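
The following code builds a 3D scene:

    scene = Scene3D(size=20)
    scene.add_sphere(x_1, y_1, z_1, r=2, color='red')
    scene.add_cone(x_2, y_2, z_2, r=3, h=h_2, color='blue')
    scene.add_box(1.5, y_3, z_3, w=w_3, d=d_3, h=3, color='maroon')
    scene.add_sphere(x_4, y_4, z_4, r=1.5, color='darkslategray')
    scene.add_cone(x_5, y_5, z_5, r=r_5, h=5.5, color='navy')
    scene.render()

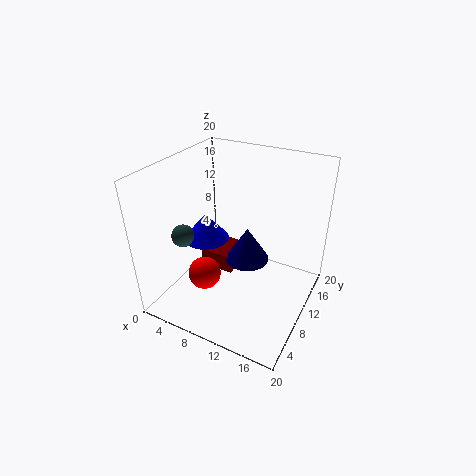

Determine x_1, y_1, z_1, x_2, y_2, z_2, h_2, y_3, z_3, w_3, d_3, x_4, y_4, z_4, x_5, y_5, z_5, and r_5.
x_1 = 9
y_1 = 3
z_1 = 8.5
x_2 = 6.5
y_2 = 7.5
z_2 = 10.5
h_2 = 3.5
y_3 = 13
z_3 = 0.5
w_3 = 5.5
d_3 = 5.5
x_4 = 4.5
y_4 = 5
z_4 = 11.5
x_5 = 9
y_5 = 15
z_5 = 3
r_5 = 3.5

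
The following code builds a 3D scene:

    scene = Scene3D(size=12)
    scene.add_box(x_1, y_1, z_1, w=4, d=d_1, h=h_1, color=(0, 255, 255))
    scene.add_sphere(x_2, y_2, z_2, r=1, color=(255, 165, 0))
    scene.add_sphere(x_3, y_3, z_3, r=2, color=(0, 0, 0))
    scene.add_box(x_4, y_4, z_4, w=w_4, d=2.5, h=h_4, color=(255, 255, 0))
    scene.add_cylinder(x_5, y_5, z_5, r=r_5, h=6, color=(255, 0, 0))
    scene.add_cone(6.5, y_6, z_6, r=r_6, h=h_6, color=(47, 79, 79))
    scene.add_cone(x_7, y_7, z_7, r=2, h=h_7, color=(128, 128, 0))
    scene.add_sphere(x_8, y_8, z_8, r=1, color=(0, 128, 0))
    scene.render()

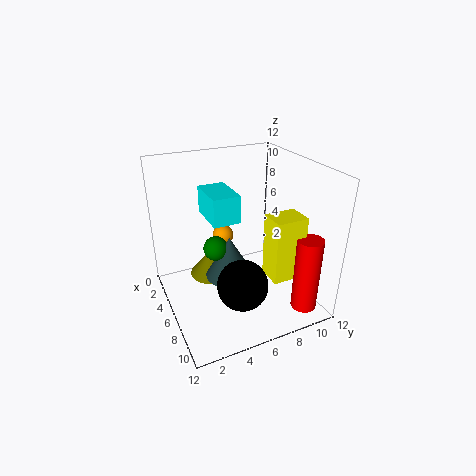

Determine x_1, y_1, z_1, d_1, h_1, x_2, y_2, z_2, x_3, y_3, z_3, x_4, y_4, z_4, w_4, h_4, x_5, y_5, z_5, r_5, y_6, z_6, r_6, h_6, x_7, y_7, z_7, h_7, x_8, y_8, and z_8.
x_1 = 0.5
y_1 = 4.5
z_1 = 6.5
d_1 = 2.5
h_1 = 2.5
x_2 = 1.5
y_2 = 6.5
z_2 = 4
x_3 = 9
y_3 = 5
z_3 = 3.5
x_4 = 8.5
y_4 = 7
z_4 = 4
w_4 = 2
h_4 = 5
x_5 = 11
y_5 = 9.5
z_5 = 1.5
r_5 = 1
y_6 = 5
z_6 = 3
r_6 = 2
h_6 = 3.5
x_7 = 3.5
y_7 = 4.5
z_7 = 1.5
h_7 = 2.5
x_8 = 6
y_8 = 4
z_8 = 5.5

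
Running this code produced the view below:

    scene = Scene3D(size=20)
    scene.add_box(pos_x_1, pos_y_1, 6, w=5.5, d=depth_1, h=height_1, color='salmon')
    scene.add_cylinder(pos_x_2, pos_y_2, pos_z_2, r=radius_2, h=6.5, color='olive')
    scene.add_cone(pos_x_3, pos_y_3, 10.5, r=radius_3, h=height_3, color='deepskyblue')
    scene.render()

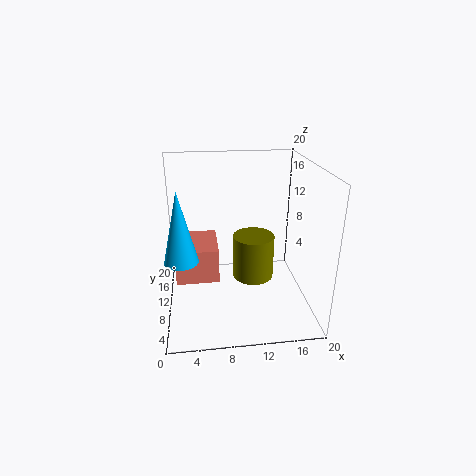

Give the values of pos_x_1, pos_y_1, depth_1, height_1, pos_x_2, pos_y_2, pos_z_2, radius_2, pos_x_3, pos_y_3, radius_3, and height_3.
pos_x_1 = 1.5; pos_y_1 = 5.5; depth_1 = 6.5; height_1 = 4.5; pos_x_2 = 12.5; pos_y_2 = 11.5; pos_z_2 = 3; radius_2 = 3; pos_x_3 = 2.5; pos_y_3 = 3.5; radius_3 = 2; height_3 = 8.5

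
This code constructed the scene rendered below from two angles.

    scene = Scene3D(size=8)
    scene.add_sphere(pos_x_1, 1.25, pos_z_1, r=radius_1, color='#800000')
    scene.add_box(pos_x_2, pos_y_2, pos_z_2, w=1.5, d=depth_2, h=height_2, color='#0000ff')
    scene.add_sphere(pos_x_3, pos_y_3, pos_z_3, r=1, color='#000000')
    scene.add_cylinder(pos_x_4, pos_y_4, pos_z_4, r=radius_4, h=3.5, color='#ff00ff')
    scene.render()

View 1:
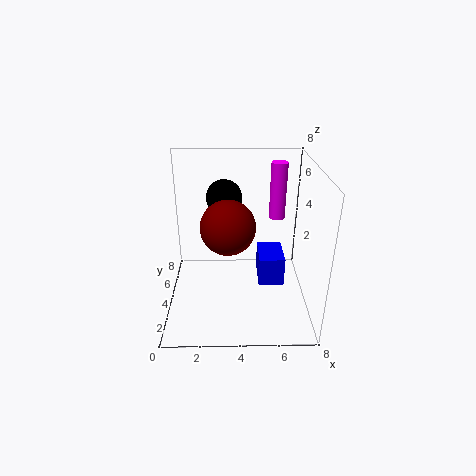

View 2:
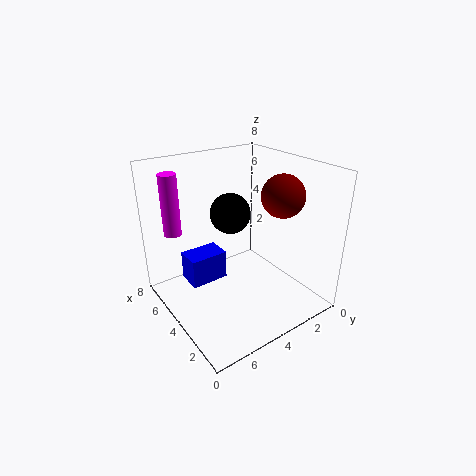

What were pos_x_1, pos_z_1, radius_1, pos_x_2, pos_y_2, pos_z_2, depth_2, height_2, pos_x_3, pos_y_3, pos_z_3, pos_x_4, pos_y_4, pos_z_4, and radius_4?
pos_x_1 = 3.5; pos_z_1 = 6; radius_1 = 1.25; pos_x_2 = 5.25; pos_y_2 = 4; pos_z_2 = 0.75; depth_2 = 2.25; height_2 = 1.75; pos_x_3 = 3.25; pos_y_3 = 5; pos_z_3 = 6; pos_x_4 = 6.5; pos_y_4 = 6.75; pos_z_4 = 4; radius_4 = 0.5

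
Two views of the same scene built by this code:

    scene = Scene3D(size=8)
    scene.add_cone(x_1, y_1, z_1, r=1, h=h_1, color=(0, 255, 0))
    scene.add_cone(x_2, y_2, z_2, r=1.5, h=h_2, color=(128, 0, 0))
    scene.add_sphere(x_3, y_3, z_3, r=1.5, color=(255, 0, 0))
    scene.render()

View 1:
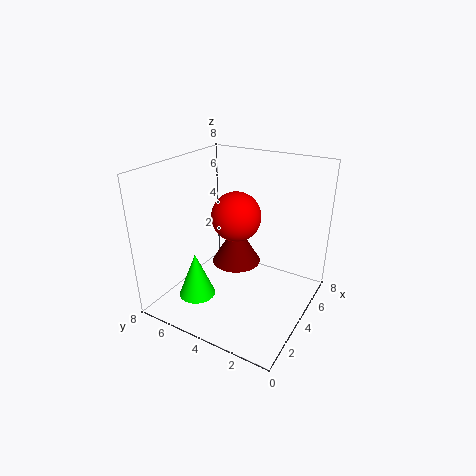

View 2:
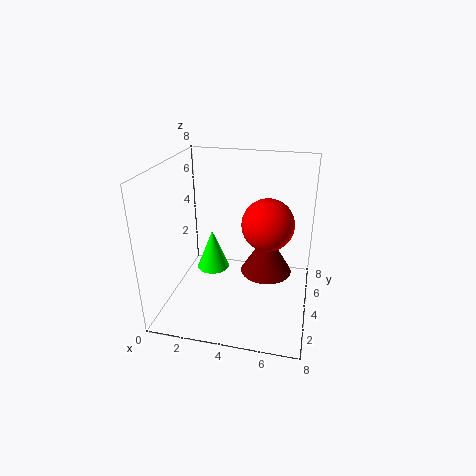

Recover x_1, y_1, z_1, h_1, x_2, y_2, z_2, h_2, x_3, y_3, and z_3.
x_1 = 2, y_1 = 5.5, z_1 = 1, h_1 = 2.5, x_2 = 5.5, y_2 = 5, z_2 = 1.5, h_2 = 2.5, x_3 = 5.5, y_3 = 5, z_3 = 4.5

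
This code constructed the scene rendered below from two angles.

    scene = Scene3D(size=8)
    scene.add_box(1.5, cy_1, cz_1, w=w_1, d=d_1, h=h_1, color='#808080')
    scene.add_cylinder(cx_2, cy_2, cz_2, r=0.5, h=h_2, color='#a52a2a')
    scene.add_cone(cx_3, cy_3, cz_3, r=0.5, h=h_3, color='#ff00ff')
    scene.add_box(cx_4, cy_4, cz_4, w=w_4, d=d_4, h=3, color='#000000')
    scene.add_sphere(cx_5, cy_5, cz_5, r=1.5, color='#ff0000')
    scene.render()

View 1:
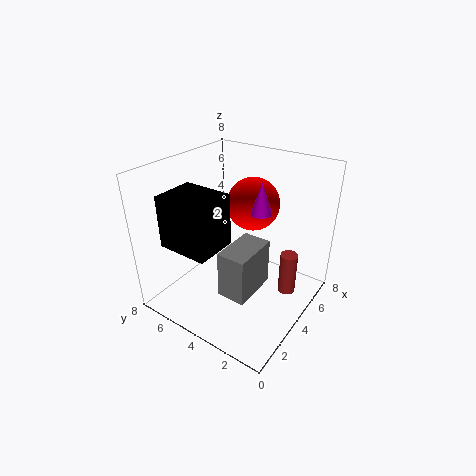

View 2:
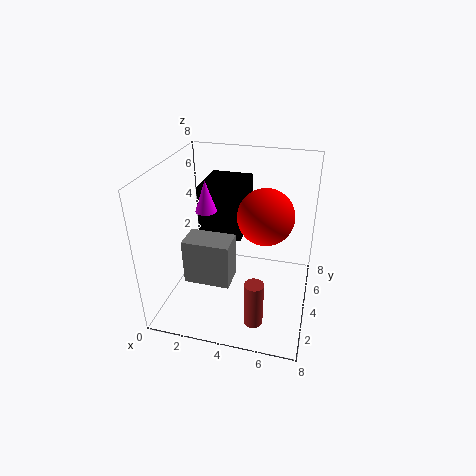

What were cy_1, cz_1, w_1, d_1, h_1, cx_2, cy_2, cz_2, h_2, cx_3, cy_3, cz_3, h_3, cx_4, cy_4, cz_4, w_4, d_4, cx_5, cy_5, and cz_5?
cy_1 = 2; cz_1 = 2; w_1 = 2.5; d_1 = 1.5; h_1 = 2.5; cx_2 = 5.5; cy_2 = 1.5; cz_2 = 0.5; h_2 = 2.5; cx_3 = 3; cy_3 = 2; cz_3 = 6.5; h_3 = 1.5; cx_4 = 1.5; cy_4 = 4.5; cz_4 = 3.5; w_4 = 2.5; d_4 = 3; cx_5 = 5.5; cy_5 = 4; cz_5 = 5.5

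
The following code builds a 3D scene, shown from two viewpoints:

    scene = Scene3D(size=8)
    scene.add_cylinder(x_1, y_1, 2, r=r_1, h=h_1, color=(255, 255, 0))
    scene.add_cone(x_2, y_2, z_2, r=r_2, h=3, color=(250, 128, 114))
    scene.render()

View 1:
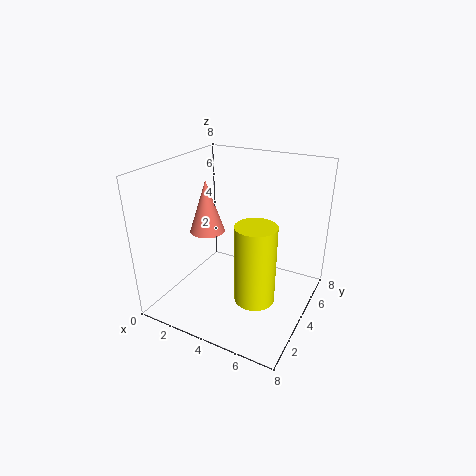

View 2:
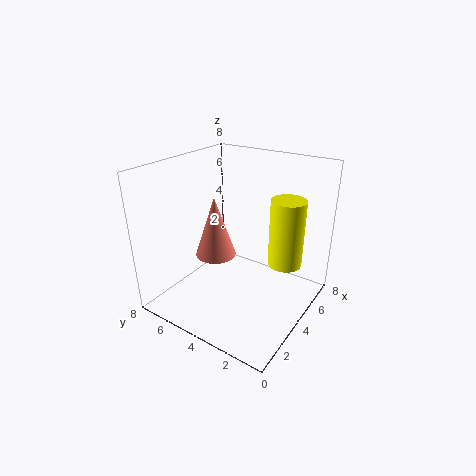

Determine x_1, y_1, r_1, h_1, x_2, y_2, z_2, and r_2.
x_1 = 6
y_1 = 2
r_1 = 1
h_1 = 4
x_2 = 2
y_2 = 4
z_2 = 4
r_2 = 1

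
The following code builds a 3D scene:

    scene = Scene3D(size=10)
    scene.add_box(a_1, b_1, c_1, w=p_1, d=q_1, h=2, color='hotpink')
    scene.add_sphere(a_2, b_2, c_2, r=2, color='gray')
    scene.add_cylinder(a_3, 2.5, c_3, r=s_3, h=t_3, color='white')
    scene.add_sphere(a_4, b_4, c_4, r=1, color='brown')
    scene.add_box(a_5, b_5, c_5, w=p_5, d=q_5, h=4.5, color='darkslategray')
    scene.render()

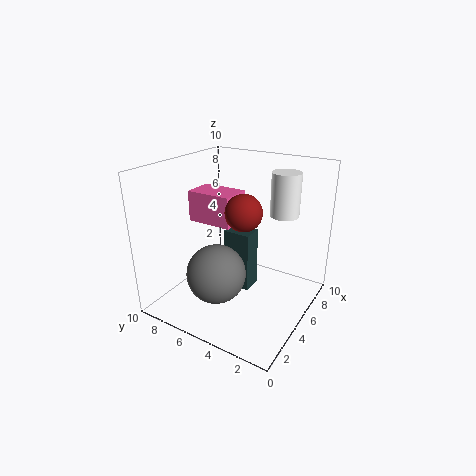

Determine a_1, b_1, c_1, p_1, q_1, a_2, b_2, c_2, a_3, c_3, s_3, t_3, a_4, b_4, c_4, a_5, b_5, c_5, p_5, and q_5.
a_1 = 3; b_1 = 4.5; c_1 = 6.5; p_1 = 2; q_1 = 3; a_2 = 3; b_2 = 5.5; c_2 = 3; a_3 = 7; c_3 = 6.5; s_3 = 1; t_3 = 3; a_4 = 1.5; b_4 = 2.5; c_4 = 8.5; a_5 = 5.5; b_5 = 4.5; c_5 = 0.5; p_5 = 1.5; q_5 = 2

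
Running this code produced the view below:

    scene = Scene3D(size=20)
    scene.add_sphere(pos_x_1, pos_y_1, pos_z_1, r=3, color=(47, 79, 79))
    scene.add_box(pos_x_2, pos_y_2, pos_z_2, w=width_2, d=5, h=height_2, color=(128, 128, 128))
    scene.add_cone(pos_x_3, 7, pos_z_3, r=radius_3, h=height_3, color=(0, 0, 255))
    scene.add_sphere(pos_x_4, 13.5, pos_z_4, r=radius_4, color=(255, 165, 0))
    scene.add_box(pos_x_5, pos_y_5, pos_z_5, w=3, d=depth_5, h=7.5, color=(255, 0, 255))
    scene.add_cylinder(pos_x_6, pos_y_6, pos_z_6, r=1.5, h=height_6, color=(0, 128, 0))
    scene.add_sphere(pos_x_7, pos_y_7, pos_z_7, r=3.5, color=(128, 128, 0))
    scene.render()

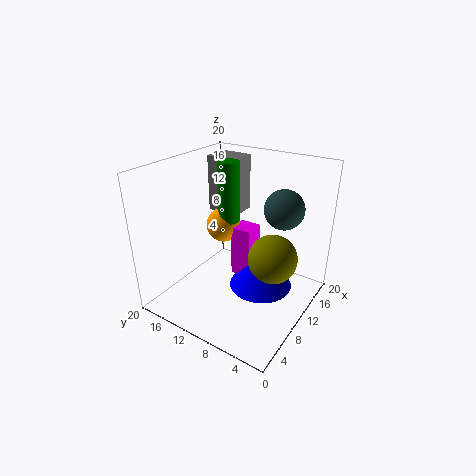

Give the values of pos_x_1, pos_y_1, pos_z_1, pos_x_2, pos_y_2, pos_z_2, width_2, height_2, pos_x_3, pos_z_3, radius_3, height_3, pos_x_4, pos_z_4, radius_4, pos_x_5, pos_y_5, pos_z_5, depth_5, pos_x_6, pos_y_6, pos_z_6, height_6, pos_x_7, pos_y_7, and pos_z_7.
pos_x_1 = 17, pos_y_1 = 6.5, pos_z_1 = 12.5, pos_x_2 = 14, pos_y_2 = 13, pos_z_2 = 11, width_2 = 4, height_2 = 8.5, pos_x_3 = 11.5, pos_z_3 = 2.5, radius_3 = 4.5, height_3 = 5.5, pos_x_4 = 11.5, pos_z_4 = 10.5, radius_4 = 2.5, pos_x_5 = 10.5, pos_y_5 = 8.5, pos_z_5 = 3.5, depth_5 = 3, pos_x_6 = 11.5, pos_y_6 = 12.5, pos_z_6 = 11.5, height_6 = 8.5, pos_x_7 = 12, pos_y_7 = 5.5, pos_z_7 = 7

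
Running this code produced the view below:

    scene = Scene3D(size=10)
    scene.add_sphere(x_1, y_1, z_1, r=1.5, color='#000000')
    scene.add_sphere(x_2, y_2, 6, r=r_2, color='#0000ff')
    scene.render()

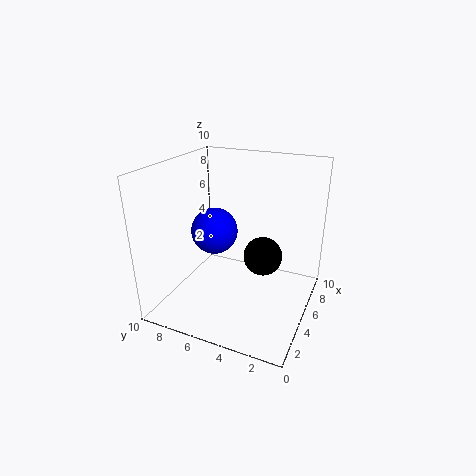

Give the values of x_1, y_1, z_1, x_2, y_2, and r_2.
x_1 = 7.5, y_1 = 4, z_1 = 2.5, x_2 = 3.5, y_2 = 6, r_2 = 1.5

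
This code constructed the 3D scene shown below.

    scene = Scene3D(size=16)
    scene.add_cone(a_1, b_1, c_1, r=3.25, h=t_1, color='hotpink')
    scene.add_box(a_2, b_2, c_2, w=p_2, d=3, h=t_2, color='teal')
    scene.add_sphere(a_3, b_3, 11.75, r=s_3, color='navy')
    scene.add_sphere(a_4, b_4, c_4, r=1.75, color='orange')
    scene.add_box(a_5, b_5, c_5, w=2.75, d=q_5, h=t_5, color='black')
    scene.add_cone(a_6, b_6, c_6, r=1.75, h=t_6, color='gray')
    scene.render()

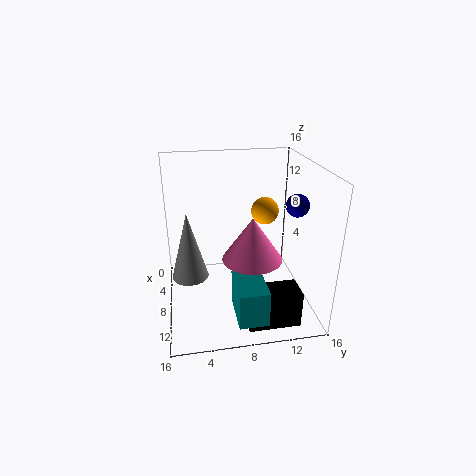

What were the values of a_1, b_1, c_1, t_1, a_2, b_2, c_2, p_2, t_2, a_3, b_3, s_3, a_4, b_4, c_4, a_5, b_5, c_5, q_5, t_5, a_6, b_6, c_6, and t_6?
a_1 = 9.75, b_1 = 9.25, c_1 = 6.25, t_1 = 4.75, a_2 = 11, b_2 = 6.75, c_2 = 2, p_2 = 4.75, t_2 = 3.75, a_3 = 9, b_3 = 14.25, s_3 = 1.25, a_4 = 2.5, b_4 = 12.5, c_4 = 8.75, a_5 = 13, b_5 = 7.75, c_5 = 1.5, q_5 = 5.25, t_5 = 3.75, a_6 = 12.25, b_6 = 2.5, c_6 = 6.5, t_6 = 6.5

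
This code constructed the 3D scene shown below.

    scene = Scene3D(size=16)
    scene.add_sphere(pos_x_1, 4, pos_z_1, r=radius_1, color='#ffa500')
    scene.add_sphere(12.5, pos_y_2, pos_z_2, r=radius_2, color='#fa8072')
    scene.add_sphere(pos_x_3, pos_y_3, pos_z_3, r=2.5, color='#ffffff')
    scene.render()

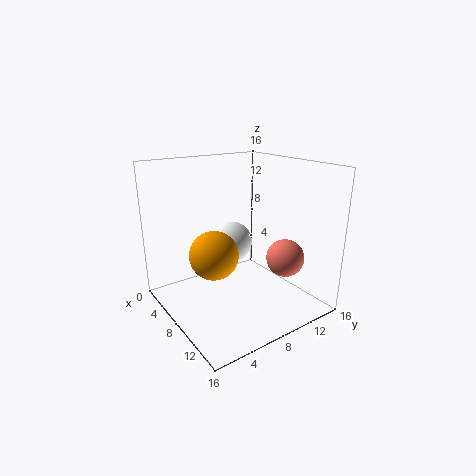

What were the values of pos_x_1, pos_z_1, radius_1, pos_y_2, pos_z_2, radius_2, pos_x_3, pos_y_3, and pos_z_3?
pos_x_1 = 9.5
pos_z_1 = 7.5
radius_1 = 2.5
pos_y_2 = 11
pos_z_2 = 6.5
radius_2 = 2
pos_x_3 = 4.5
pos_y_3 = 9.5
pos_z_3 = 6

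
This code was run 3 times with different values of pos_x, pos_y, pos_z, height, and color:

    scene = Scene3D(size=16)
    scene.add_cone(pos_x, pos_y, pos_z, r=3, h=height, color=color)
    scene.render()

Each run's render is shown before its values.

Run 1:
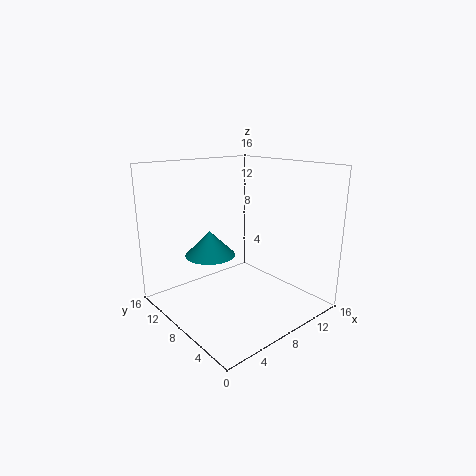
pos_x = 7
pos_y = 12
pos_z = 5
height = 3
color = 'teal'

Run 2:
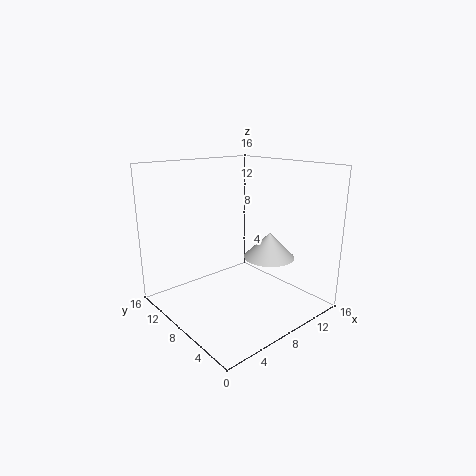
pos_x = 12
pos_y = 7
pos_z = 5
height = 3
color = 'lightgray'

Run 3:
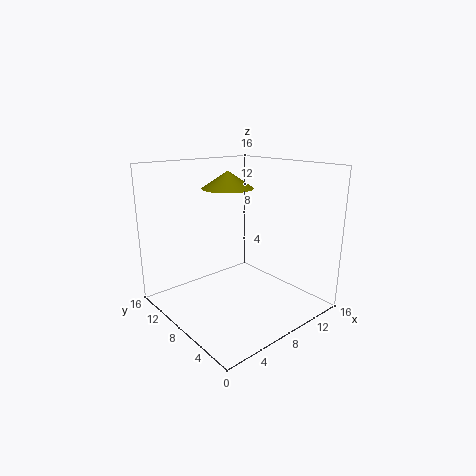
pos_x = 9
pos_y = 11
pos_z = 13
height = 2
color = 'olive'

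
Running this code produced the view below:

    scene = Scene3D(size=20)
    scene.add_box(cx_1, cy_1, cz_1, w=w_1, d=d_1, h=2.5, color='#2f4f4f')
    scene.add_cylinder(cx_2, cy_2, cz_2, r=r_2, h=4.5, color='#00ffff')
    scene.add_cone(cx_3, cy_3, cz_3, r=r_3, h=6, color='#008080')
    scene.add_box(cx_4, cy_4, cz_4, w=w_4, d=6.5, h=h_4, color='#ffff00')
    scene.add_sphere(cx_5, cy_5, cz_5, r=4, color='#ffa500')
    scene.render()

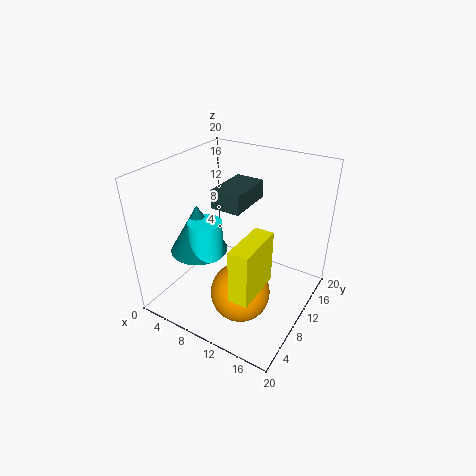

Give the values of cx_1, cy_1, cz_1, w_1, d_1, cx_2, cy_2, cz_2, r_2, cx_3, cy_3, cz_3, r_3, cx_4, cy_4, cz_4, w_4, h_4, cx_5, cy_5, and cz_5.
cx_1 = 7.5, cy_1 = 7.5, cz_1 = 15, w_1 = 4, d_1 = 6.5, cx_2 = 9.5, cy_2 = 3.5, cz_2 = 11, r_2 = 2, cx_3 = 8, cy_3 = 4, cz_3 = 11, r_3 = 3.5, cx_4 = 13.5, cy_4 = 2, cz_4 = 6.5, w_4 = 2.5, h_4 = 7, cx_5 = 12.5, cy_5 = 6.5, cz_5 = 4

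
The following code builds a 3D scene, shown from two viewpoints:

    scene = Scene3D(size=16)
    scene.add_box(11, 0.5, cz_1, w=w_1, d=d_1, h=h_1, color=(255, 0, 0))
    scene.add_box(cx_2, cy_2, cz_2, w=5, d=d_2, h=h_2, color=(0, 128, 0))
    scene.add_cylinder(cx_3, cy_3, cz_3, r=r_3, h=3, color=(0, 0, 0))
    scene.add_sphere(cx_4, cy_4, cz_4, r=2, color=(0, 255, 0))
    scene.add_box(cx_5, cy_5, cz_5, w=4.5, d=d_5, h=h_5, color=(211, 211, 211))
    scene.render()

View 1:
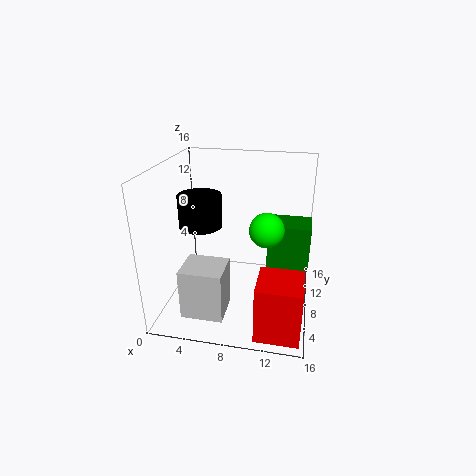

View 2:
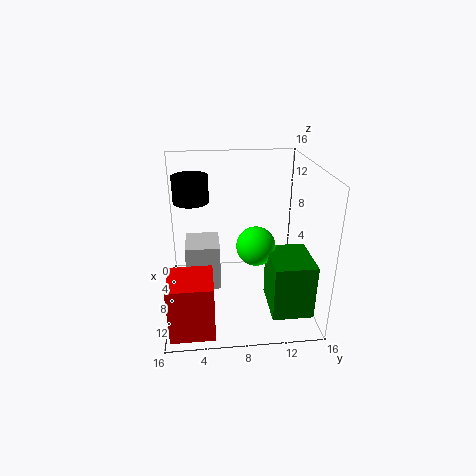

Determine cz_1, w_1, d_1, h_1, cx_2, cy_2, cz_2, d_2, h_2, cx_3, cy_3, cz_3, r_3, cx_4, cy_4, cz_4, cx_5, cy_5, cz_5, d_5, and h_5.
cz_1 = 0.5; w_1 = 4.5; d_1 = 4.5; h_1 = 6; cx_2 = 11; cy_2 = 10.5; cz_2 = 3; d_2 = 4; h_2 = 5.5; cx_3 = 5.5; cy_3 = 3; cz_3 = 11.5; r_3 = 2; cx_4 = 11; cy_4 = 9.5; cz_4 = 8.5; cx_5 = 3; cy_5 = 2; cz_5 = 1; d_5 = 4; h_5 = 5.5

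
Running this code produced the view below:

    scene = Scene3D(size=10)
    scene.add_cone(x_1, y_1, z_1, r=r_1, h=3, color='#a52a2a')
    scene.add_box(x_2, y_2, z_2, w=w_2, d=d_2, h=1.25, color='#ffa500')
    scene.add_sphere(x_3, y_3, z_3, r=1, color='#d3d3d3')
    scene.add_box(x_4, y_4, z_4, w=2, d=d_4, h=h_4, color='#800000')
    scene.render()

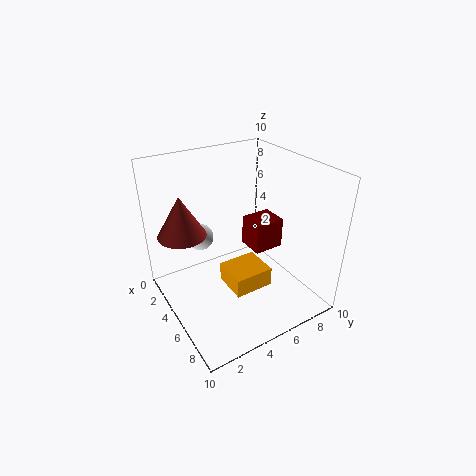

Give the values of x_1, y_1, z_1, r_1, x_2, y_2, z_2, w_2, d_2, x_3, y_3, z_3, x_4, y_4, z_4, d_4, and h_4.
x_1 = 2.25
y_1 = 2
z_1 = 4.75
r_1 = 1.75
x_2 = 6
y_2 = 3
z_2 = 3
w_2 = 2.25
d_2 = 2.5
x_3 = 2
y_3 = 3.5
z_3 = 4
x_4 = 3.25
y_4 = 6.5
z_4 = 3.25
d_4 = 2.25
h_4 = 2.25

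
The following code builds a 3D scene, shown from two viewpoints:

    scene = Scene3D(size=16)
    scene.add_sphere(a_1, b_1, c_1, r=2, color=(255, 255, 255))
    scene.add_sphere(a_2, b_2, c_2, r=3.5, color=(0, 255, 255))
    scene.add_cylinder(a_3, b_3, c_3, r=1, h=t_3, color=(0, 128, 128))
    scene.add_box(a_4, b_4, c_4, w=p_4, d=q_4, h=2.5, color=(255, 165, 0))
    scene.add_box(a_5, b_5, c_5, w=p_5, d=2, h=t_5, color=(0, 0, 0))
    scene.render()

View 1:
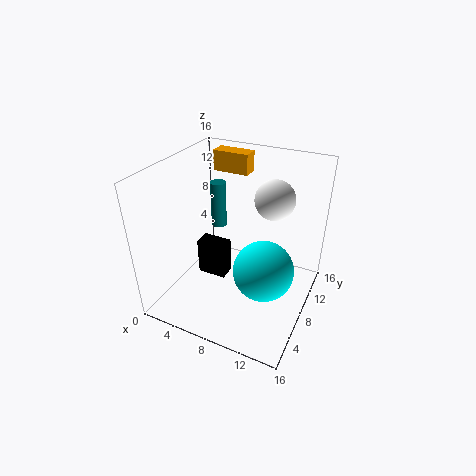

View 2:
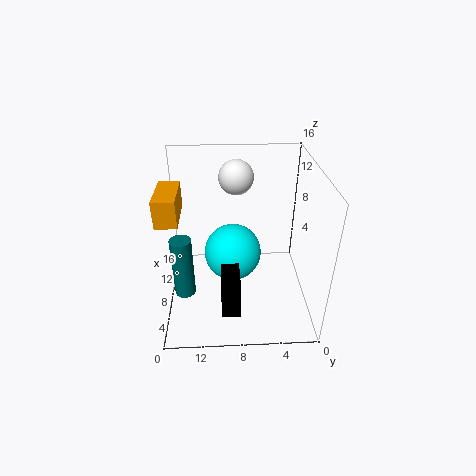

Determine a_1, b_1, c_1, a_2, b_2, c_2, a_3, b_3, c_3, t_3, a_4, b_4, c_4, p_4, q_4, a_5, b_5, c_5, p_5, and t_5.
a_1 = 12
b_1 = 8
c_1 = 13.5
a_2 = 11
b_2 = 8.5
c_2 = 4
a_3 = 2.5
b_3 = 13.5
c_3 = 5.5
t_3 = 6
a_4 = 2
b_4 = 13.5
c_4 = 13
p_4 = 4.5
q_4 = 2
a_5 = 2.5
b_5 = 8
c_5 = 1.5
p_5 = 3.5
t_5 = 4.5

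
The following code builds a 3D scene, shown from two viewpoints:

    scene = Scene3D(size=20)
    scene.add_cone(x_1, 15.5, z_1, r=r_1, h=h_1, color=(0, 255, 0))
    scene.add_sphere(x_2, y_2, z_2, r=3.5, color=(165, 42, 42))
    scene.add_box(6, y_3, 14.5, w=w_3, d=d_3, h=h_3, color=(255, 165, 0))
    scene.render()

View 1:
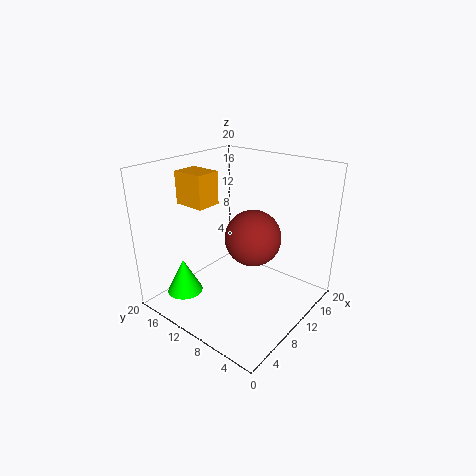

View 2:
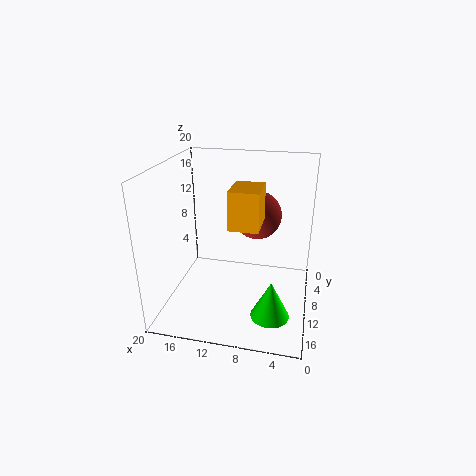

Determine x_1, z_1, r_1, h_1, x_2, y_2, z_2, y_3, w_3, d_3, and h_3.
x_1 = 4.5; z_1 = 2; r_1 = 2.5; h_1 = 5; x_2 = 8; y_2 = 6; z_2 = 12; y_3 = 13; w_3 = 3.5; d_3 = 4.5; h_3 = 4.5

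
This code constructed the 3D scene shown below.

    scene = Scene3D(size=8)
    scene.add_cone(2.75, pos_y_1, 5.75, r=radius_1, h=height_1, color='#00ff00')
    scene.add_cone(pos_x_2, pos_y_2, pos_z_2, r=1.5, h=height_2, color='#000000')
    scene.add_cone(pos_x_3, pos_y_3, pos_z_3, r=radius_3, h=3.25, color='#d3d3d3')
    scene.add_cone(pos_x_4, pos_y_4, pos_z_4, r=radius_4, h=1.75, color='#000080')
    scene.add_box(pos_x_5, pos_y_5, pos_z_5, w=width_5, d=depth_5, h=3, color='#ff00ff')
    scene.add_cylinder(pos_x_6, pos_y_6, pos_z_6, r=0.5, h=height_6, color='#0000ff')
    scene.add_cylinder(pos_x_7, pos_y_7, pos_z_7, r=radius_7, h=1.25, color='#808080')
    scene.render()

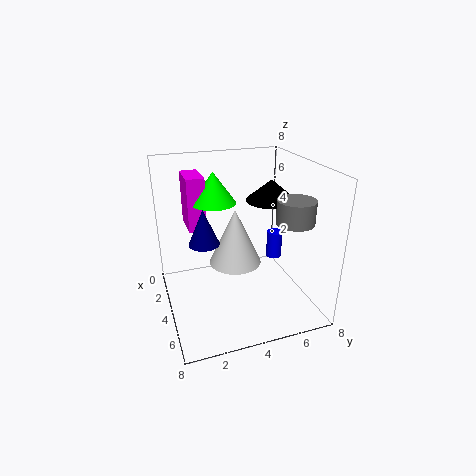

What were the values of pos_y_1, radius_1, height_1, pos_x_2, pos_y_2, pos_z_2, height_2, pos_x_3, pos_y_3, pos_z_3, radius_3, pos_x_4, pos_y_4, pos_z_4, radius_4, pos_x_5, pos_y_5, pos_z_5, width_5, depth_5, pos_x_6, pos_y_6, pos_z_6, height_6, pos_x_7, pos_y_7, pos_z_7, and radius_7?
pos_y_1 = 3
radius_1 = 1.25
height_1 = 1.75
pos_x_2 = 2.75
pos_y_2 = 6.5
pos_z_2 = 5.5
height_2 = 1.25
pos_x_3 = 3.5
pos_y_3 = 4
pos_z_3 = 2.25
radius_3 = 1.5
pos_x_4 = 5.5
pos_y_4 = 1.75
pos_z_4 = 4.75
radius_4 = 0.75
pos_x_5 = 1
pos_y_5 = 1.5
pos_z_5 = 4.25
width_5 = 2
depth_5 = 1
pos_x_6 = 2
pos_y_6 = 7.25
pos_z_6 = 1.25
height_6 = 1.75
pos_x_7 = 5.75
pos_y_7 = 6.5
pos_z_7 = 5.25
radius_7 = 1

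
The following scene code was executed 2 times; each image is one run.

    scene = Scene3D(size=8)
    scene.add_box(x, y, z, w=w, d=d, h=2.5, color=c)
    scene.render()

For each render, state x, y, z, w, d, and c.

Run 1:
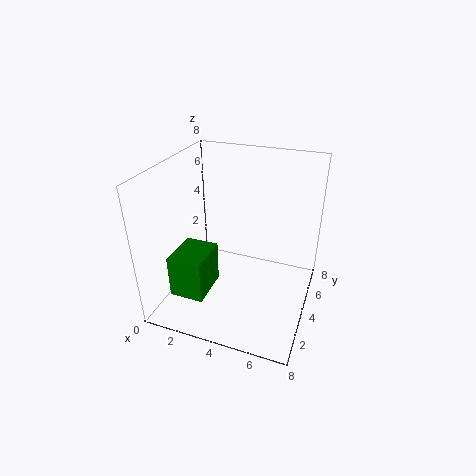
x = 0.5, y = 2, z = 0.5, w = 2, d = 2.5, c = 'green'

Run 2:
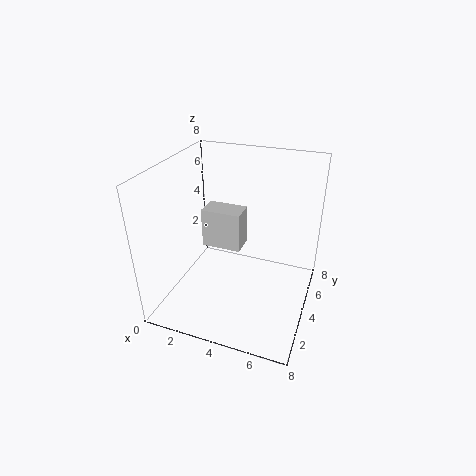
x = 1, y = 5.5, z = 2, w = 2.5, d = 1.5, c = 'lightgray'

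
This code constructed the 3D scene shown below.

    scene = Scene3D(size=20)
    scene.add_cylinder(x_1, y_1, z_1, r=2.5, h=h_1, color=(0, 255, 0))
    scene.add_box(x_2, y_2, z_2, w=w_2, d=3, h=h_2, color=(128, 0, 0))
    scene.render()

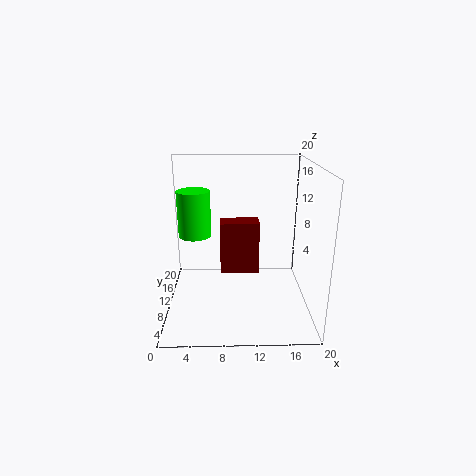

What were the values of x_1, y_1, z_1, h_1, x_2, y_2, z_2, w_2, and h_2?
x_1 = 3.5; y_1 = 15; z_1 = 8.5; h_1 = 7; x_2 = 7.5; y_2 = 10; z_2 = 4.5; w_2 = 5.5; h_2 = 7.5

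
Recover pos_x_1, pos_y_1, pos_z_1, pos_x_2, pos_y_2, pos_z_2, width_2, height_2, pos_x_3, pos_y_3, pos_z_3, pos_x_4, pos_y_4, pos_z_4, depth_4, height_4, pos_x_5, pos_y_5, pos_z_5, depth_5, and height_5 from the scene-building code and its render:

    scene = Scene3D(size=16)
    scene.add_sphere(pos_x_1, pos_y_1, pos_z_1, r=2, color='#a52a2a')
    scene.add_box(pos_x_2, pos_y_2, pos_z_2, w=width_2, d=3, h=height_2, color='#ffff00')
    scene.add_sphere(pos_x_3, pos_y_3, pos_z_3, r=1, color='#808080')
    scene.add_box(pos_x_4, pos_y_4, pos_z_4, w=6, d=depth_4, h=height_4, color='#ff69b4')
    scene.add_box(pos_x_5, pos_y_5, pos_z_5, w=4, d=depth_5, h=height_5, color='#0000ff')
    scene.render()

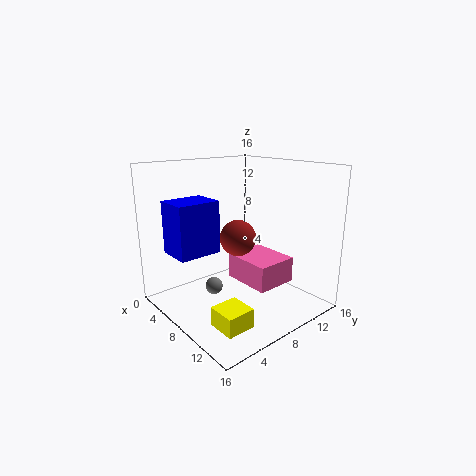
pos_x_1 = 8; pos_y_1 = 8; pos_z_1 = 8; pos_x_2 = 11; pos_y_2 = 2; pos_z_2 = 1; width_2 = 3; height_2 = 2; pos_x_3 = 6; pos_y_3 = 6; pos_z_3 = 2; pos_x_4 = 5; pos_y_4 = 9; pos_z_4 = 2; depth_4 = 5; height_4 = 3; pos_x_5 = 2; pos_y_5 = 2; pos_z_5 = 6; depth_5 = 5; height_5 = 6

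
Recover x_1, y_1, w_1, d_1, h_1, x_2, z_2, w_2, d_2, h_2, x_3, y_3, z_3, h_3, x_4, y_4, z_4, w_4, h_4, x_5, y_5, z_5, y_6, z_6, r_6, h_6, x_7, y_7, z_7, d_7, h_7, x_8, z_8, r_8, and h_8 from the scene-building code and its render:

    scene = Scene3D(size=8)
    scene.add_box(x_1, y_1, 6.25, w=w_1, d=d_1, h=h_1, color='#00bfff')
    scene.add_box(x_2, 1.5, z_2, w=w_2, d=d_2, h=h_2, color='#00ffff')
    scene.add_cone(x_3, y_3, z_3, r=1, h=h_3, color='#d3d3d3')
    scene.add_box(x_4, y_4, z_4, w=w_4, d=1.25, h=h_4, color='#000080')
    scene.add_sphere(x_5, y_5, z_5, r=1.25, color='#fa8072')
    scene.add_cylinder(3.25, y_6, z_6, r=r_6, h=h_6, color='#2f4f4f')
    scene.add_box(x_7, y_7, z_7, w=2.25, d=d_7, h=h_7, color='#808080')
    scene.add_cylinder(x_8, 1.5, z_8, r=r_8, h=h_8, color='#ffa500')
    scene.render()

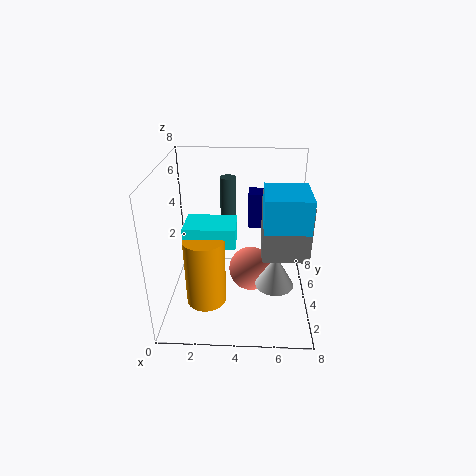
x_1 = 5.25
y_1 = 0.25
w_1 = 2
d_1 = 2.25
h_1 = 1.5
x_2 = 1.5
z_2 = 4.75
w_2 = 2.5
d_2 = 1.75
h_2 = 1
x_3 = 6
y_3 = 2.25
z_3 = 2.25
h_3 = 1.75
x_4 = 4.5
y_4 = 6.75
z_4 = 3.25
w_4 = 1.25
h_4 = 2.25
x_5 = 4.75
y_5 = 4
z_5 = 2
y_6 = 7
z_6 = 4
r_6 = 0.5
h_6 = 2.5
x_7 = 5.25
y_7 = 1.25
z_7 = 4.25
d_7 = 2.5
h_7 = 2.75
x_8 = 2.5
z_8 = 1.75
r_8 = 1
h_8 = 3.5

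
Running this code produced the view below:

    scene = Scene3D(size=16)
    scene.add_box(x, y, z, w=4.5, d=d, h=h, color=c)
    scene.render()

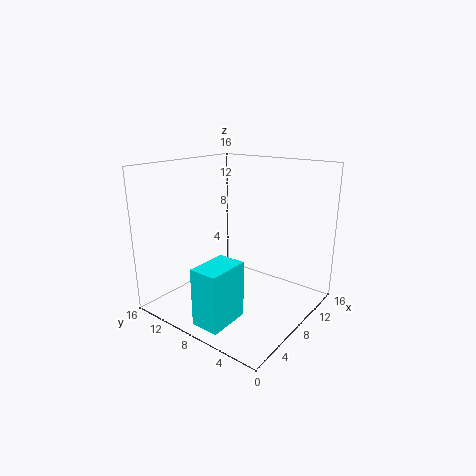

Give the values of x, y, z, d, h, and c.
x = 0.5; y = 5; z = 1; d = 3; h = 6; c = 'cyan'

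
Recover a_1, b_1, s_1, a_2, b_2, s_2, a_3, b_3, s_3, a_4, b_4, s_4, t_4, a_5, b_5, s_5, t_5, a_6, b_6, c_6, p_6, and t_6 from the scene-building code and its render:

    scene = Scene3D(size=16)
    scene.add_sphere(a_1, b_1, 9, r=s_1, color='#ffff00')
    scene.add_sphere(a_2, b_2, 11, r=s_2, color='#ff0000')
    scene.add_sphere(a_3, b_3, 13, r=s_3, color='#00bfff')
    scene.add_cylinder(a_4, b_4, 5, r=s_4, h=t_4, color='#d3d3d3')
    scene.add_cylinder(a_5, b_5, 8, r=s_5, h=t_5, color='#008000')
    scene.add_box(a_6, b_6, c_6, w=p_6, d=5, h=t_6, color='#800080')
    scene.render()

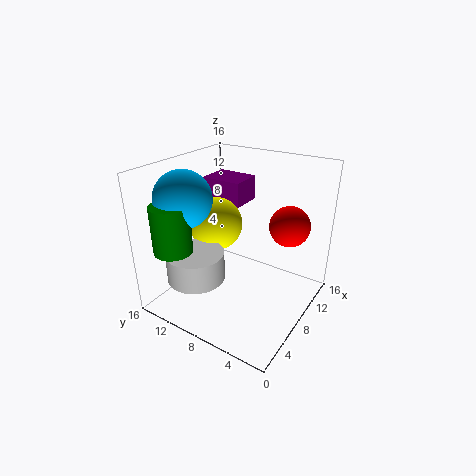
a_1 = 8, b_1 = 11, s_1 = 3, a_2 = 8, b_2 = 2, s_2 = 2, a_3 = 4, b_3 = 12, s_3 = 3, a_4 = 3, b_4 = 10, s_4 = 3, t_4 = 3, a_5 = 2, b_5 = 12, s_5 = 2, t_5 = 5, a_6 = 11, b_6 = 10, c_6 = 10, p_6 = 4, t_6 = 3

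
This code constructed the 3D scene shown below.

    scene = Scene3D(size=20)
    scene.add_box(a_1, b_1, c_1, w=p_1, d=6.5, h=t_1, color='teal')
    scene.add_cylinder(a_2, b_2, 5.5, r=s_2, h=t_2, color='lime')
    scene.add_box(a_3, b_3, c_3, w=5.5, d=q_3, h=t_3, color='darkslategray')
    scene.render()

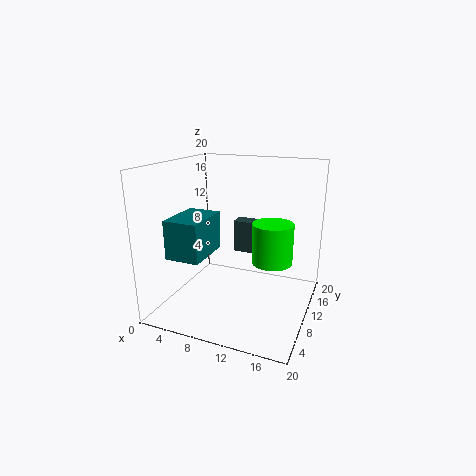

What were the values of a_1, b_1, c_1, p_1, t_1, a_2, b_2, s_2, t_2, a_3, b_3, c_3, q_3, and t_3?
a_1 = 3.5
b_1 = 2
c_1 = 9
p_1 = 4.5
t_1 = 5
a_2 = 14
b_2 = 13.5
s_2 = 3
t_2 = 6
a_3 = 7
b_3 = 15.5
c_3 = 5.5
q_3 = 2.5
t_3 = 5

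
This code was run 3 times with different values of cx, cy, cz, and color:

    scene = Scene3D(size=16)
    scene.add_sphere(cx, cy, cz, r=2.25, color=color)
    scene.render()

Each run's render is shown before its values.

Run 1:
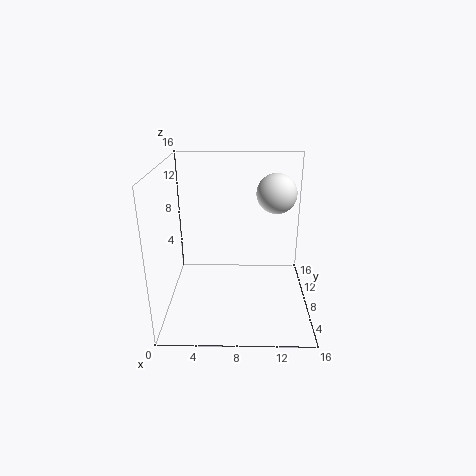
cx = 12.25; cy = 10; cz = 12.5; color = 'white'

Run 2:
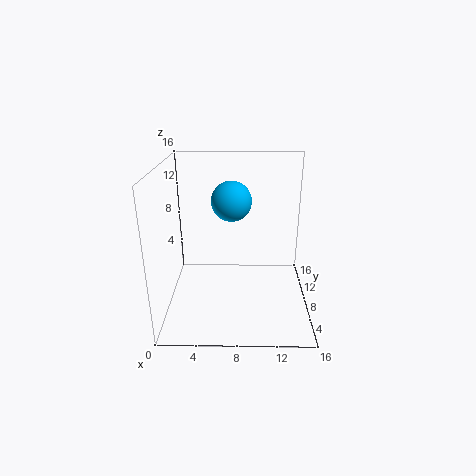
cx = 7.25; cy = 9.5; cz = 11.75; color = 'deepskyblue'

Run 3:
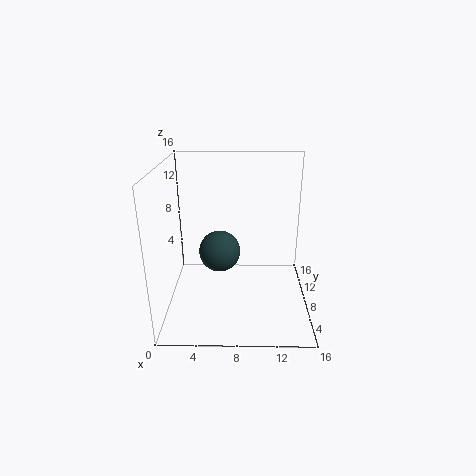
cx = 6; cy = 7.25; cz = 6.75; color = 'darkslategray'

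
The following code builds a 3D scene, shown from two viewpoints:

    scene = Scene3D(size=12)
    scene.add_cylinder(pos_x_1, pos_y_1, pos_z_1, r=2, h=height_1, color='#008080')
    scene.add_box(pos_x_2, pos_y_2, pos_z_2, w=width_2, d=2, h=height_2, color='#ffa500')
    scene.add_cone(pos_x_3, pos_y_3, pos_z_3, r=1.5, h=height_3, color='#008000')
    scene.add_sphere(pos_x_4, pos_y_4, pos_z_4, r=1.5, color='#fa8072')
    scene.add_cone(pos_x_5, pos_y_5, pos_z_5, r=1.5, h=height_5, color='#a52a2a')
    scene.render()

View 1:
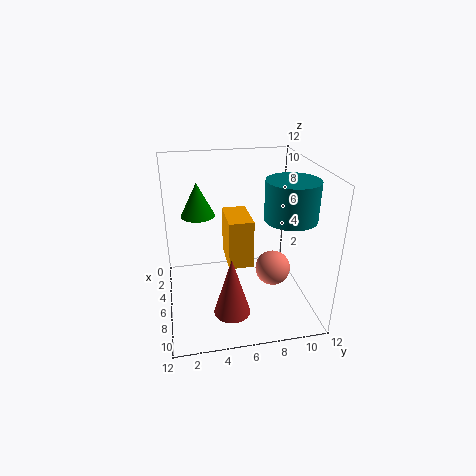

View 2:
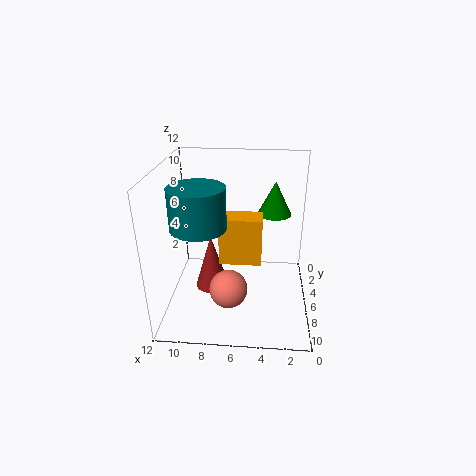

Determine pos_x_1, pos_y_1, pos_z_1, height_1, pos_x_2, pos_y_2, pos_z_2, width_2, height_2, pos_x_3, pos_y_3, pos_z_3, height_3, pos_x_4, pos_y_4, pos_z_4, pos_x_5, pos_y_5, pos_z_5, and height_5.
pos_x_1 = 8.5; pos_y_1 = 9.5; pos_z_1 = 8.5; height_1 = 3; pos_x_2 = 4; pos_y_2 = 5; pos_z_2 = 4; width_2 = 3.5; height_2 = 4; pos_x_3 = 3; pos_y_3 = 3; pos_z_3 = 7; height_3 = 3; pos_x_4 = 6.5; pos_y_4 = 9; pos_z_4 = 3; pos_x_5 = 8.5; pos_y_5 = 5; pos_z_5 = 0.5; height_5 = 5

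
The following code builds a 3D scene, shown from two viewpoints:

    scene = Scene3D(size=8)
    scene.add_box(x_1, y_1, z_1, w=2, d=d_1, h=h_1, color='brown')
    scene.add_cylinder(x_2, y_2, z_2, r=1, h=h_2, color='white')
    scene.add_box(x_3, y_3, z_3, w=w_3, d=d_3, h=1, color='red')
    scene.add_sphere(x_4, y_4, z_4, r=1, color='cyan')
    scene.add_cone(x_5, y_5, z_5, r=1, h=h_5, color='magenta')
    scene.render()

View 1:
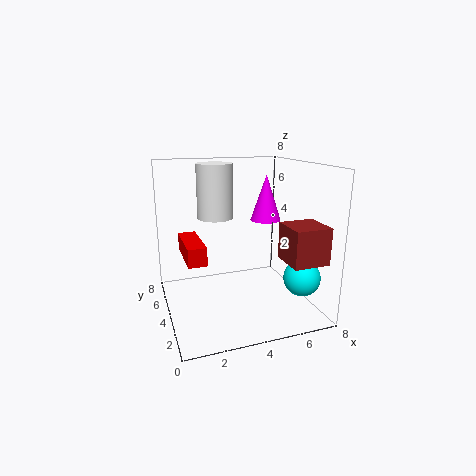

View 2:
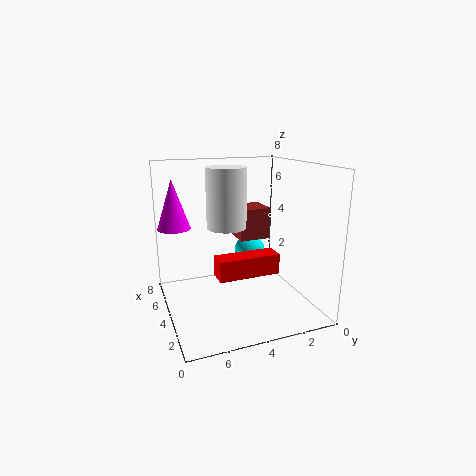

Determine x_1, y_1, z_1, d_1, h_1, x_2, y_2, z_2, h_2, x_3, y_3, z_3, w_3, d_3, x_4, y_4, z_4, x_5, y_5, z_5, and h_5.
x_1 = 6; y_1 = 1; z_1 = 3; d_1 = 2; h_1 = 2; x_2 = 3; y_2 = 5; z_2 = 5; h_2 = 3; x_3 = 1; y_3 = 3; z_3 = 3; w_3 = 1; d_3 = 3; x_4 = 7; y_4 = 2; z_4 = 2; x_5 = 7; y_5 = 7; z_5 = 4; h_5 = 3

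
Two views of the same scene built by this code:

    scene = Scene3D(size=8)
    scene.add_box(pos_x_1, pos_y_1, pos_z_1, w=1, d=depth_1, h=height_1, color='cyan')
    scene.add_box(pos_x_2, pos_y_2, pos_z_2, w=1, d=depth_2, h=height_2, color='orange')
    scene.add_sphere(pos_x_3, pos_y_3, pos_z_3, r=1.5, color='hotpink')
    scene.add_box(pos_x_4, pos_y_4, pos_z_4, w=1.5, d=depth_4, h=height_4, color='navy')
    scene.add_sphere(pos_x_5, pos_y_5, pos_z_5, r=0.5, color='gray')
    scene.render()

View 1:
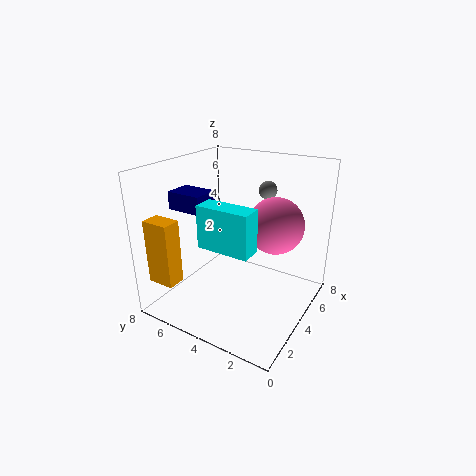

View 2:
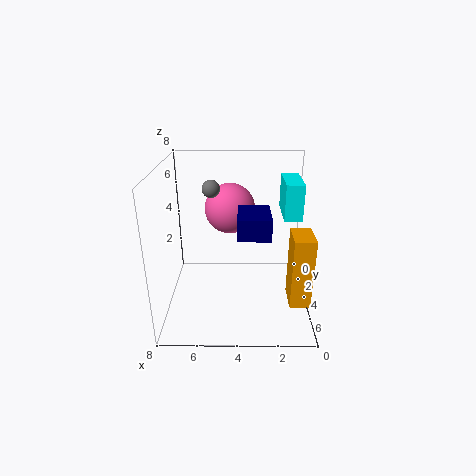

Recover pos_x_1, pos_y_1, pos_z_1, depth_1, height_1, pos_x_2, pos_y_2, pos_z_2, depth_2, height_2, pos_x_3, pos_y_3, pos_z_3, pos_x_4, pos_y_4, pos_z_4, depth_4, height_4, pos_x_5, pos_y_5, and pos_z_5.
pos_x_1 = 0.5
pos_y_1 = 1.5
pos_z_1 = 5
depth_1 = 2.5
height_1 = 2
pos_x_2 = 0.5
pos_y_2 = 6
pos_z_2 = 2
depth_2 = 1.5
height_2 = 3.5
pos_x_3 = 4.5
pos_y_3 = 2
pos_z_3 = 5
pos_x_4 = 2.5
pos_y_4 = 5.5
pos_z_4 = 5.5
depth_4 = 2
height_4 = 1
pos_x_5 = 5.5
pos_y_5 = 3
pos_z_5 = 6.5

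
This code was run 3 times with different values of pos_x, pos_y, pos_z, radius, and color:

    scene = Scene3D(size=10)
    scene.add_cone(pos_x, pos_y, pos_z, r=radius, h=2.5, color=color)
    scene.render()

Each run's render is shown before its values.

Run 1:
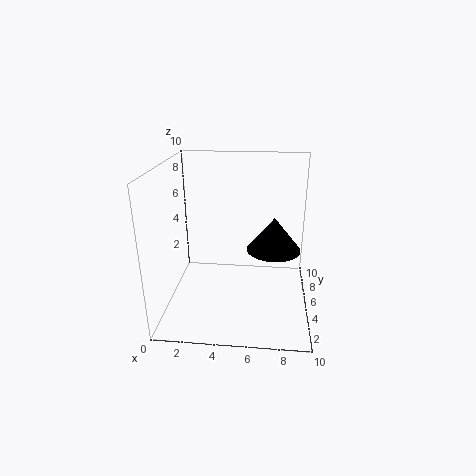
pos_x = 7.5; pos_y = 6.5; pos_z = 3.5; radius = 2; color = 'black'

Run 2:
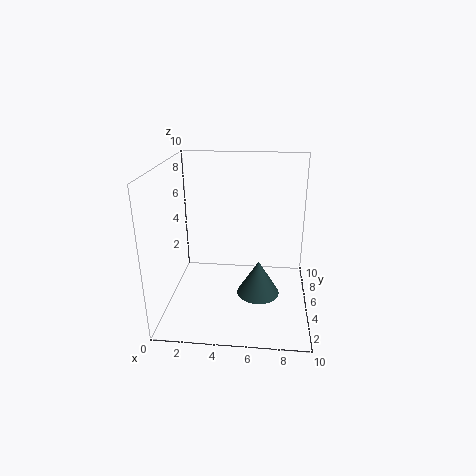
pos_x = 6.5; pos_y = 4.5; pos_z = 1; radius = 1.5; color = 'darkslategray'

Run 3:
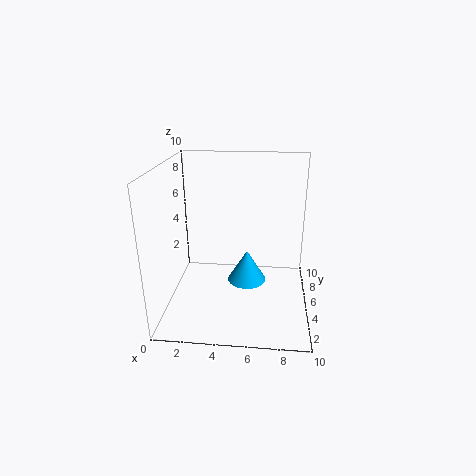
pos_x = 5.5; pos_y = 7; pos_z = 0.5; radius = 1.5; color = 'deepskyblue'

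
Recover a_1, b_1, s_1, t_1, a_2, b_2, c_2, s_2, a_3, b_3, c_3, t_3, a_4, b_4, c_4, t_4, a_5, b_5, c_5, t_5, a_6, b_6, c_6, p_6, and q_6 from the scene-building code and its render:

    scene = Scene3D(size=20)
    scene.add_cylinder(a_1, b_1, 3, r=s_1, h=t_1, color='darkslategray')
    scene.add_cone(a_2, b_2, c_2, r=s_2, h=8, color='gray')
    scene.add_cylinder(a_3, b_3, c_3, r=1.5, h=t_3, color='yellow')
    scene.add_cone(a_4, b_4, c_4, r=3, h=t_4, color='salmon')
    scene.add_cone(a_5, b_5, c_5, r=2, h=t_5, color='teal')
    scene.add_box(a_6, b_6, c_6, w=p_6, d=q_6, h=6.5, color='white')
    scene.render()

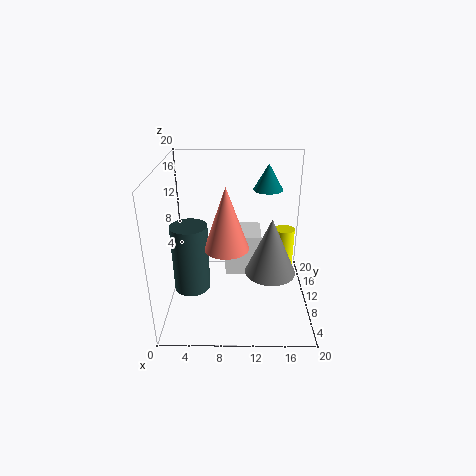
a_1 = 3.5; b_1 = 8.5; s_1 = 2.5; t_1 = 9.5; a_2 = 14.5; b_2 = 8.5; c_2 = 5.5; s_2 = 3.5; a_3 = 17; b_3 = 14; c_3 = 2; t_3 = 7.5; a_4 = 8.5; b_4 = 8; c_4 = 9.5; t_4 = 8.5; a_5 = 14; b_5 = 11.5; c_5 = 16.5; t_5 = 3.5; a_6 = 8; b_6 = 13; c_6 = 2; p_6 = 5.5; q_6 = 5.5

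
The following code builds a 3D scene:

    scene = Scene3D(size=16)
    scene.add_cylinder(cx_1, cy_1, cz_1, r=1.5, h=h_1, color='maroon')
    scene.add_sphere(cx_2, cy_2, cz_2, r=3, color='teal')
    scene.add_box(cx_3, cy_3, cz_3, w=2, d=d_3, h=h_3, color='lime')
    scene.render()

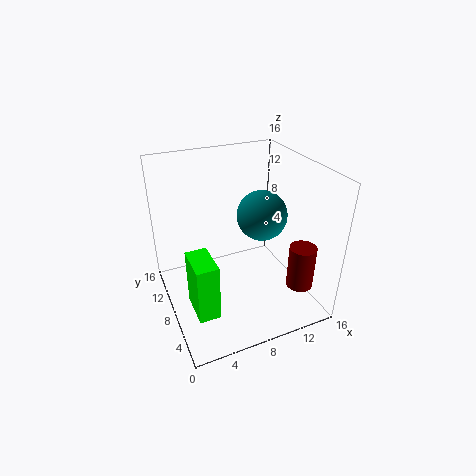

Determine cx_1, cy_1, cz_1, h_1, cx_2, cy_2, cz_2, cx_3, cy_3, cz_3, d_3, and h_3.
cx_1 = 14
cy_1 = 4
cz_1 = 2.5
h_1 = 5
cx_2 = 12
cy_2 = 10
cz_2 = 9
cx_3 = 1
cy_3 = 0.5
cz_3 = 5
d_3 = 3.5
h_3 = 5.5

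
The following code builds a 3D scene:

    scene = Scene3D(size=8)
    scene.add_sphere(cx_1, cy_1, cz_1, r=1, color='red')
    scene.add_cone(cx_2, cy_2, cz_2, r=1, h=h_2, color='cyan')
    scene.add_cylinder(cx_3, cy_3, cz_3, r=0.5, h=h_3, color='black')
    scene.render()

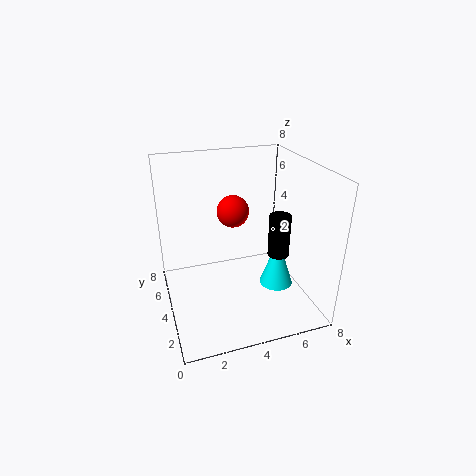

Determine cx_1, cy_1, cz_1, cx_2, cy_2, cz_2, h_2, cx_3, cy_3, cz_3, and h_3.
cx_1 = 4.5, cy_1 = 6.5, cz_1 = 4.5, cx_2 = 6.5, cy_2 = 4, cz_2 = 0.5, h_2 = 3, cx_3 = 5, cy_3 = 1, cz_3 = 4.5, h_3 = 2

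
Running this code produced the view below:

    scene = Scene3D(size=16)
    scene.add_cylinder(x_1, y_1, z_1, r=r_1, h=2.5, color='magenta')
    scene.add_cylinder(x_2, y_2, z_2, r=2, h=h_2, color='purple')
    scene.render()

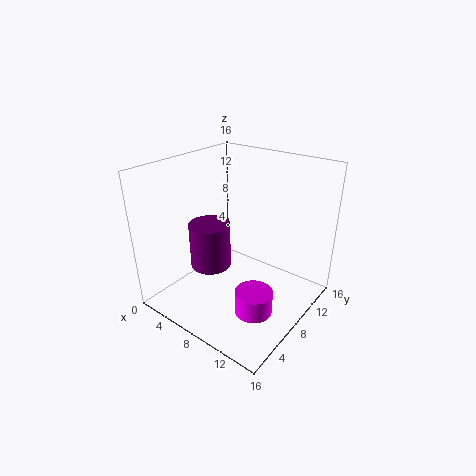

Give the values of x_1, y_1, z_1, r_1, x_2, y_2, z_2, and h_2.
x_1 = 12, y_1 = 5.5, z_1 = 1.5, r_1 = 2, x_2 = 8, y_2 = 3.5, z_2 = 7, h_2 = 4.5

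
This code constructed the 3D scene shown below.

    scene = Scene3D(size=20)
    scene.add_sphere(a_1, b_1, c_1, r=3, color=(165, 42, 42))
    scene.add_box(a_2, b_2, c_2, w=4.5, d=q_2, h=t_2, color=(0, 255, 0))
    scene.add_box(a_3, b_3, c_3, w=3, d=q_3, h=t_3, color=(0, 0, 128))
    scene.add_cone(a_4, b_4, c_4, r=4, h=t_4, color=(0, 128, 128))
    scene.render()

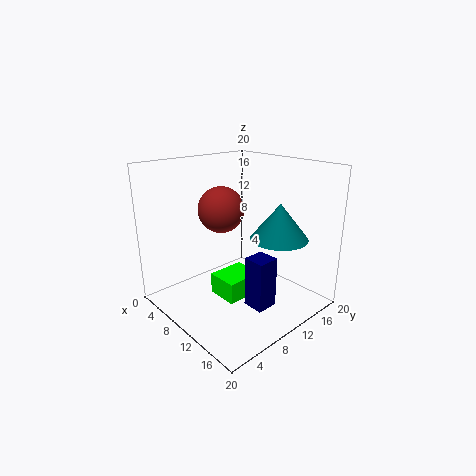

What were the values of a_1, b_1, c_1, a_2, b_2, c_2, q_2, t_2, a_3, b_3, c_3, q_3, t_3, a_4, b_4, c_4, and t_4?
a_1 = 9.5; b_1 = 7.5; c_1 = 14.5; a_2 = 7.5; b_2 = 7; c_2 = 1.5; q_2 = 5.5; t_2 = 3; a_3 = 13; b_3 = 8.5; c_3 = 1.5; q_3 = 3; t_3 = 7; a_4 = 14; b_4 = 14; c_4 = 10; t_4 = 5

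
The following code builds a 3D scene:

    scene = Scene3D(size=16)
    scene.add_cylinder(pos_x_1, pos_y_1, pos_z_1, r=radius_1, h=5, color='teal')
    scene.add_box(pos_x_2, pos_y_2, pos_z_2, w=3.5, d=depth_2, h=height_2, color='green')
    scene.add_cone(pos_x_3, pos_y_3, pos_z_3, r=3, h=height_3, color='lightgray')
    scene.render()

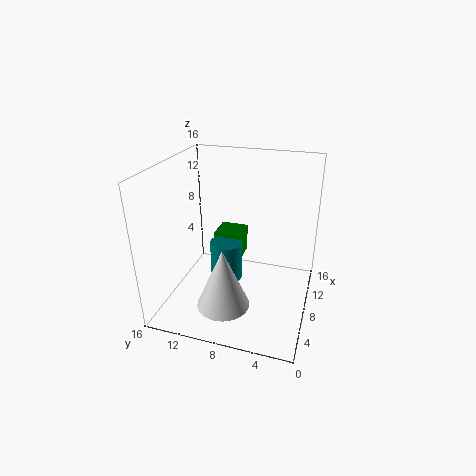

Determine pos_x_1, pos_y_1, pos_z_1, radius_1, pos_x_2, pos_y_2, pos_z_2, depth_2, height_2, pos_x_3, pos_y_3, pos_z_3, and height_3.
pos_x_1 = 11; pos_y_1 = 10.5; pos_z_1 = 0.5; radius_1 = 2; pos_x_2 = 12; pos_y_2 = 9; pos_z_2 = 2.5; depth_2 = 3.5; height_2 = 3.5; pos_x_3 = 5.5; pos_y_3 = 9; pos_z_3 = 0.5; height_3 = 7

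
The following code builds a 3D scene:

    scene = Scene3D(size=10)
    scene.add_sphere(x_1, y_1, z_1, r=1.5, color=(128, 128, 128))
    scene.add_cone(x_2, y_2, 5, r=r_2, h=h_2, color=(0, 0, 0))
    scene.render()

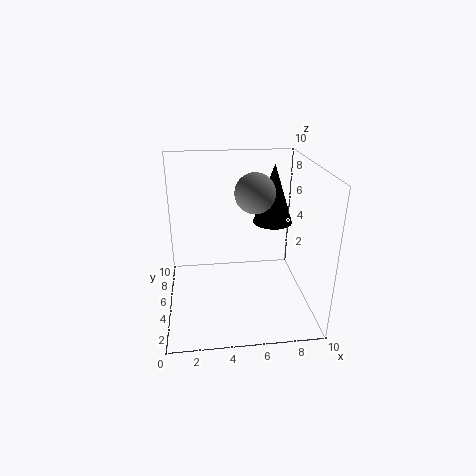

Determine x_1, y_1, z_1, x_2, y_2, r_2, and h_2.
x_1 = 6.5, y_1 = 7, z_1 = 7.5, x_2 = 8, y_2 = 7.5, r_2 = 1.5, h_2 = 4.5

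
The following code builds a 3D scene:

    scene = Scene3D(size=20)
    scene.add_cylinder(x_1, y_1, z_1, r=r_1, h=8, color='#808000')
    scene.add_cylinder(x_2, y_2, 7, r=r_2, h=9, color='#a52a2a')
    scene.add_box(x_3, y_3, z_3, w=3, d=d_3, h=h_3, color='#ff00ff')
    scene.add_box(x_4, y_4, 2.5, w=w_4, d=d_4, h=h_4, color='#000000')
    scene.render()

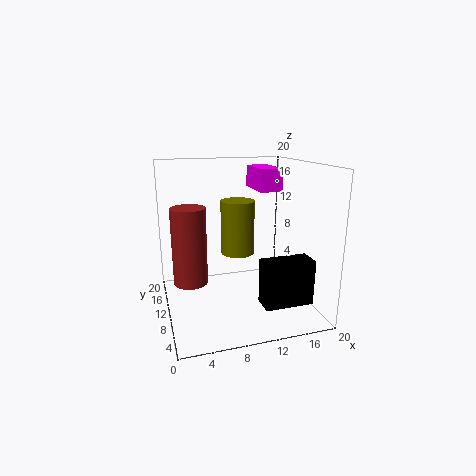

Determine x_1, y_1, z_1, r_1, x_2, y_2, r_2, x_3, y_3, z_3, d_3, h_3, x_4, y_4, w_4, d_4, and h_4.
x_1 = 11, y_1 = 13.5, z_1 = 6.5, r_1 = 2.5, x_2 = 2.5, y_2 = 4.5, r_2 = 2, x_3 = 12.5, y_3 = 8, z_3 = 16.5, d_3 = 6, h_3 = 3, x_4 = 11.5, y_4 = 2.5, w_4 = 6.5, d_4 = 3, h_4 = 6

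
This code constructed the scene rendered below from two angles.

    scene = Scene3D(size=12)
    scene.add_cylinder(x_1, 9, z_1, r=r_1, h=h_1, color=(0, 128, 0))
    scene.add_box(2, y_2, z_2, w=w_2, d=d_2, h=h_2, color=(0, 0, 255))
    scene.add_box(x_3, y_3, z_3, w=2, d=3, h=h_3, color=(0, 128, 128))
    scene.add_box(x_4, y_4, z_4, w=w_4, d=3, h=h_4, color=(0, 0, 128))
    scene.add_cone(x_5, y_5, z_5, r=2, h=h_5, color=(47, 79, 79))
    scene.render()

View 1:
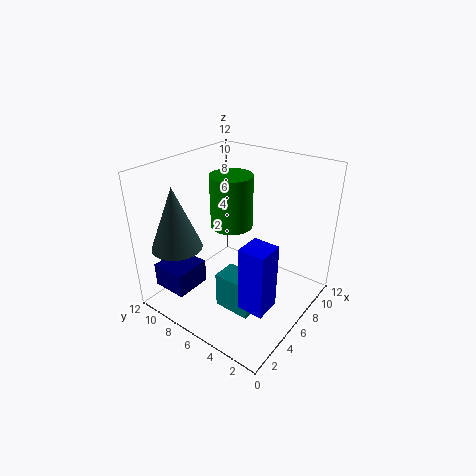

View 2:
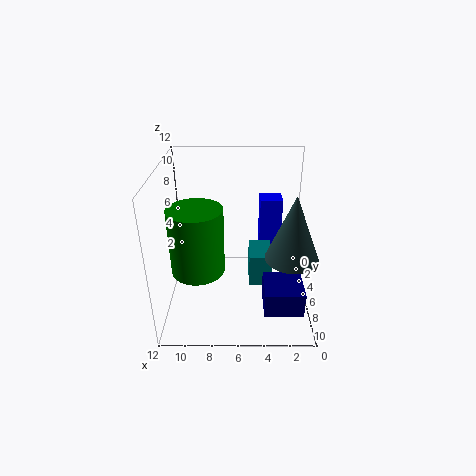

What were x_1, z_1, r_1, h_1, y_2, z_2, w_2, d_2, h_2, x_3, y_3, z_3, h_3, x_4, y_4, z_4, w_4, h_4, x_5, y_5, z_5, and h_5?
x_1 = 9, z_1 = 5, r_1 = 2, h_1 = 5, y_2 = 1, z_2 = 3, w_2 = 2, d_2 = 2, h_2 = 5, x_3 = 3, y_3 = 3, z_3 = 1, h_3 = 3, x_4 = 1, y_4 = 8, z_4 = 2, w_4 = 3, h_4 = 2, x_5 = 2, y_5 = 9, z_5 = 6, h_5 = 5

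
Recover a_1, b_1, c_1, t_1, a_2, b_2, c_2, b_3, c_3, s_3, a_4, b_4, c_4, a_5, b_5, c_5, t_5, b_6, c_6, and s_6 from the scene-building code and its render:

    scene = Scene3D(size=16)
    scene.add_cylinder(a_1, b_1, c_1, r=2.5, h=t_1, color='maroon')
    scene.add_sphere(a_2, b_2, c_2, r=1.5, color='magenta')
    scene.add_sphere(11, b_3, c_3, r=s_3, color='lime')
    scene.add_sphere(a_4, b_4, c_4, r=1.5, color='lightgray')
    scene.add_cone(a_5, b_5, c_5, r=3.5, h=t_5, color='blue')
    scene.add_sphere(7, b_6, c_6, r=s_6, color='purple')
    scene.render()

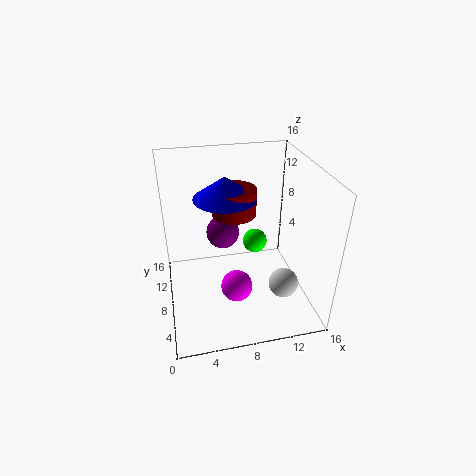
a_1 = 8, b_1 = 10, c_1 = 10, t_1 = 3, a_2 = 6.5, b_2 = 2, c_2 = 6.5, b_3 = 11.5, c_3 = 5, s_3 = 1.5, a_4 = 11.5, b_4 = 2.5, c_4 = 5.5, a_5 = 7, b_5 = 10, c_5 = 12, t_5 = 2.5, b_6 = 12, c_6 = 6.5, s_6 = 2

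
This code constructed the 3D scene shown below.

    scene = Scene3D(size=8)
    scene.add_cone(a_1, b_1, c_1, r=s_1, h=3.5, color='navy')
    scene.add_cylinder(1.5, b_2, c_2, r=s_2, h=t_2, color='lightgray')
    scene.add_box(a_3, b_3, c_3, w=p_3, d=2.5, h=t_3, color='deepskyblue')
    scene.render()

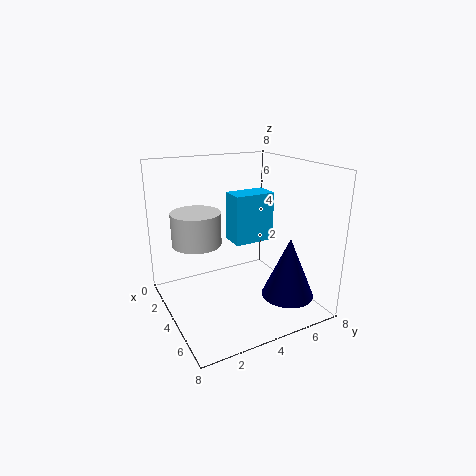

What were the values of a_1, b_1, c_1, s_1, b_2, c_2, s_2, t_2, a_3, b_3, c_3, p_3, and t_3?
a_1 = 5.5
b_1 = 6.5
c_1 = 0.5
s_1 = 1.5
b_2 = 2.5
c_2 = 3
s_2 = 1.5
t_2 = 2
a_3 = 1.5
b_3 = 4.5
c_3 = 3
p_3 = 1.5
t_3 = 3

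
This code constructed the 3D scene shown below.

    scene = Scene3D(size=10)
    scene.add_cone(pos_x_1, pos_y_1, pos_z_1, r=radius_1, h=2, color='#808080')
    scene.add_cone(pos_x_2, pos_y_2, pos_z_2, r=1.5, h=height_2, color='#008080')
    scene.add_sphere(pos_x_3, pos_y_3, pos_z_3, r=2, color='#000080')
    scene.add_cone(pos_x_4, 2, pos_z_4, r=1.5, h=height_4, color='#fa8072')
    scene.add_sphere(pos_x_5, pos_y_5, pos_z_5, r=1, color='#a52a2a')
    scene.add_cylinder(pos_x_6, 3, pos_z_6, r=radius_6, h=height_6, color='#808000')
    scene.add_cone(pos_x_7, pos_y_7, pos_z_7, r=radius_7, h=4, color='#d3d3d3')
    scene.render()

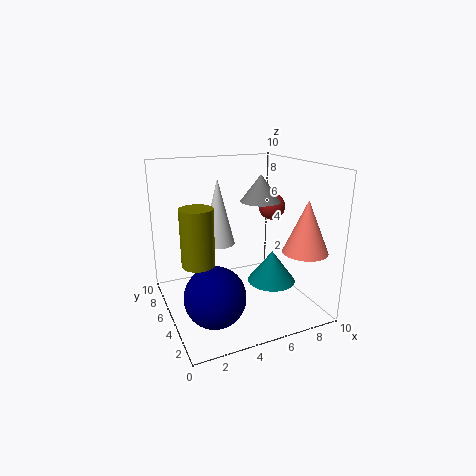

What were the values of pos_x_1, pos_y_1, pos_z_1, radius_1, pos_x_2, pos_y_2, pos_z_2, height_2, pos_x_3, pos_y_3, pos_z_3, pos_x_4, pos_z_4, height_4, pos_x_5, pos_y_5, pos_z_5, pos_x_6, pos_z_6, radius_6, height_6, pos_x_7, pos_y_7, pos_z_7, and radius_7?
pos_x_1 = 7.5
pos_y_1 = 6.5
pos_z_1 = 7
radius_1 = 1.5
pos_x_2 = 6
pos_y_2 = 2
pos_z_2 = 3
height_2 = 2
pos_x_3 = 2.5
pos_y_3 = 3
pos_z_3 = 2
pos_x_4 = 8.5
pos_z_4 = 4.5
height_4 = 3.5
pos_x_5 = 8.5
pos_y_5 = 6.5
pos_z_5 = 6.5
pos_x_6 = 1.5
pos_z_6 = 4.5
radius_6 = 1
height_6 = 3.5
pos_x_7 = 3
pos_y_7 = 3.5
pos_z_7 = 5.5
radius_7 = 1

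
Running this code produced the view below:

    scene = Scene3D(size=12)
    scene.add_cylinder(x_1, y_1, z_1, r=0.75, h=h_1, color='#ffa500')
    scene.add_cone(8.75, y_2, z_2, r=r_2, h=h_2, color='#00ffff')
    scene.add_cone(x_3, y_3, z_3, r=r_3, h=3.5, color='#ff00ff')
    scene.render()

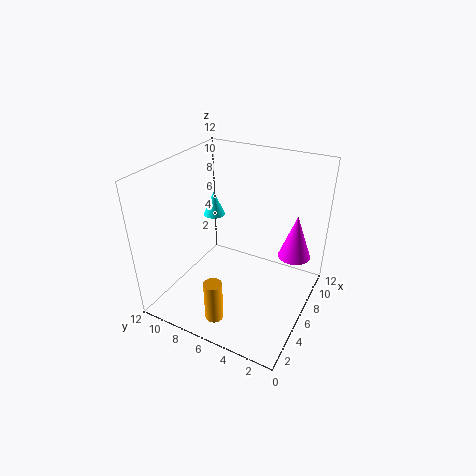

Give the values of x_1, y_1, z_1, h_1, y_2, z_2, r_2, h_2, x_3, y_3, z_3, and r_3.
x_1 = 2.25; y_1 = 6.25; z_1 = 0.25; h_1 = 3.5; y_2 = 10; z_2 = 6; r_2 = 1; h_2 = 2.25; x_3 = 6.5; y_3 = 1.25; z_3 = 5.5; r_3 = 1.25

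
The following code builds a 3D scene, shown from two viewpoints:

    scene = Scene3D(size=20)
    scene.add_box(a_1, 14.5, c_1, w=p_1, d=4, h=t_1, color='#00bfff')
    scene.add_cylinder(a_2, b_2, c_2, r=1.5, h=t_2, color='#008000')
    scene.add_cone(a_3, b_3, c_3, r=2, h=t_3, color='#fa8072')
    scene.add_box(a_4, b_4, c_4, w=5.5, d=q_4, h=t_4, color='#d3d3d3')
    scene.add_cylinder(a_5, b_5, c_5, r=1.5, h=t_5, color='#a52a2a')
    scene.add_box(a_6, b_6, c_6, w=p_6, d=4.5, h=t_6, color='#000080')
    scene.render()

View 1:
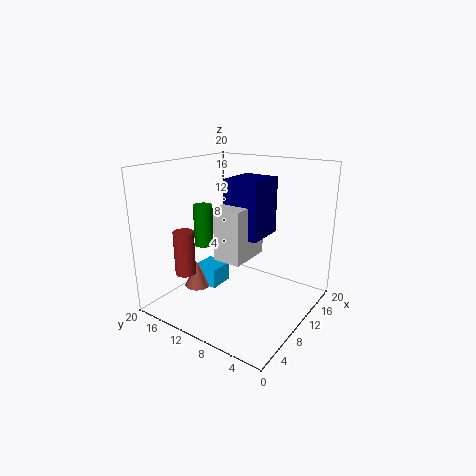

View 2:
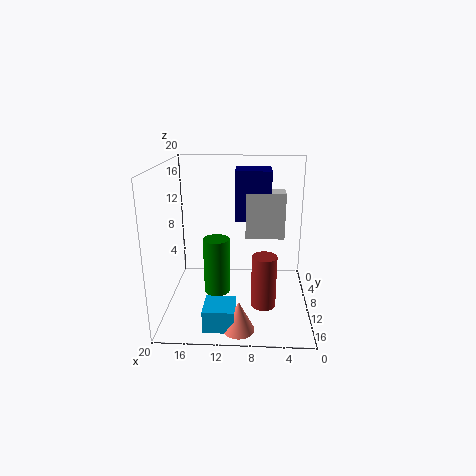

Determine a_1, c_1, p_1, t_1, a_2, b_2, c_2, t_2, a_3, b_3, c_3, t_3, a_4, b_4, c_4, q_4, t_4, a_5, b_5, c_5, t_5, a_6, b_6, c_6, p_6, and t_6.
a_1 = 10, c_1 = 0.5, p_1 = 4, t_1 = 3, a_2 = 12, b_2 = 18, c_2 = 6.5, t_2 = 6.5, a_3 = 9.5, b_3 = 17.5, c_3 = 0.5, t_3 = 4, a_4 = 3.5, b_4 = 5.5, c_4 = 9.5, q_4 = 3.5, t_4 = 6.5, a_5 = 6.5, b_5 = 17, c_5 = 4, t_5 = 6.5, a_6 = 5.5, b_6 = 4.5, c_6 = 12, p_6 = 5, t_6 = 7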